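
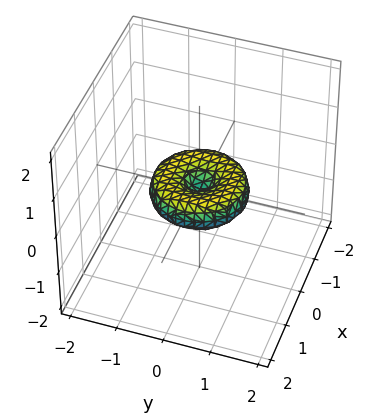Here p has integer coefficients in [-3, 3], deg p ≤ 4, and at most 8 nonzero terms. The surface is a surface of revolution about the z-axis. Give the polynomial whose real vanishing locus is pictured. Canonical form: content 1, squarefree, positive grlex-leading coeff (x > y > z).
x^4 + 2*x^2*y^2 + y^4 - x^2 - y^2 + 2*z^2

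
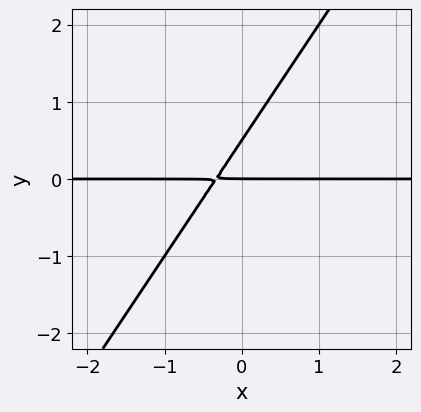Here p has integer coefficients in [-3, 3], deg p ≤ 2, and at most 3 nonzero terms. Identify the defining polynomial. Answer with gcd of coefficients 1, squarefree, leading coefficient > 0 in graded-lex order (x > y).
Degree: the shape is more complex than any degree-1 curve, so deg p = 2.
Against the integer gridlines: every point of the x-axis in the box is on the curve; one y-axis crossing is at y = 0.
Matching integer coefficients to the picture gives p.

3*x*y - 2*y^2 + y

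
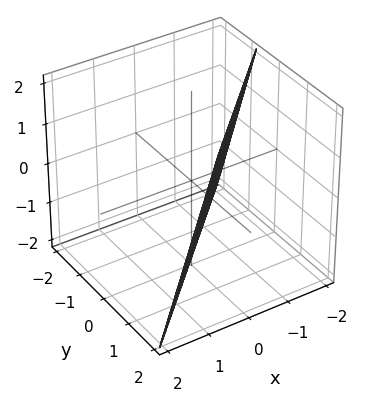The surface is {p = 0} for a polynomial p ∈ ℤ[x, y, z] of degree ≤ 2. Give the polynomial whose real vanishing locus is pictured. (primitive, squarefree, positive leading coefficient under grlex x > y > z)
1. Degree: the surface is flat (a plane), so deg p = 1.
2. Observable constraints: it crosses the z-axis at the gridline z = -2.
3. Fitting integer coefficients to these (and the overall shape) gives p.

3*x - 3*y + z + 2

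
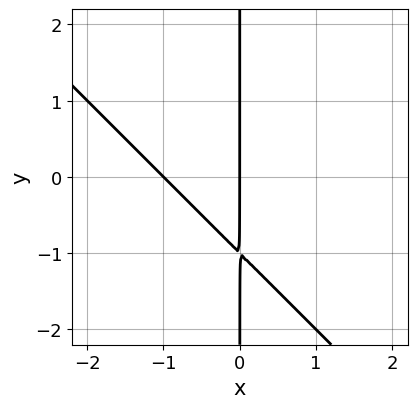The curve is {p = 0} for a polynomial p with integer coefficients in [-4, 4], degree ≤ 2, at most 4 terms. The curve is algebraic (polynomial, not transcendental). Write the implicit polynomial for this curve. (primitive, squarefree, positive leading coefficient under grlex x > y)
x^2 + x*y + x

deg p = 2.
From the axis intercepts and sections: among the integer gridlines, it crosses the x-axis at x ∈ {-1, 0}; every point of the y-axis in the box is on the curve.
Together with the visible shape, these determine p as stated.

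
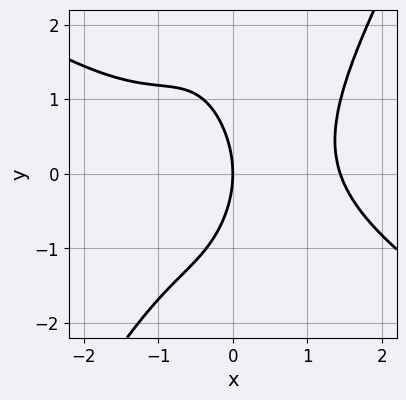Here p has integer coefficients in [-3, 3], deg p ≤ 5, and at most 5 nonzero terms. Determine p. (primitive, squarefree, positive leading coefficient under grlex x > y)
1. The degree is 4 — no degree-3 curve has this shape.
2. Against the integer gridlines: one y-axis crossing is at y = 0; one x-axis crossing is at x = 0.
3. Together with the visible shape, these determine p as stated.

x^4 + x^3*y - x^2*y^2 - y^2 - 3*x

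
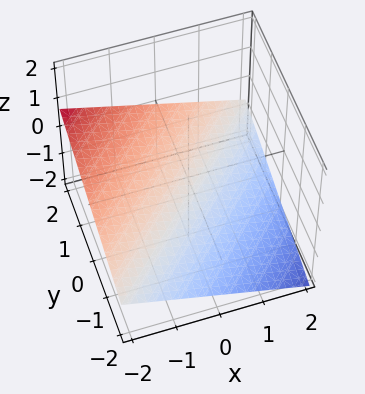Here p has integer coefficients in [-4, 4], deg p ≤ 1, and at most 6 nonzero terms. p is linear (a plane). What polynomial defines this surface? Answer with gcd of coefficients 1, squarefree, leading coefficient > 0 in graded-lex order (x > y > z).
x - y + 3*z + 2

(a) deg p = 1.
(b) Against the integer gridlines: one x-axis crossing is at x = -2; it meets the y-axis at y = 2 (among the integer gridlines).
(c) Matching integer coefficients to the picture gives p.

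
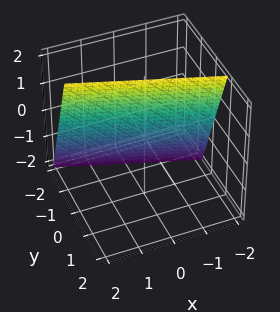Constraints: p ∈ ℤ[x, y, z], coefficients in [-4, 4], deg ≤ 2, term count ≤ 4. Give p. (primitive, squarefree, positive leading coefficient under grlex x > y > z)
First, the degree is 1 — the surface is flat (a plane).
Next, from the visible intercepts: it crosses the z-axis at the gridline z = 2; it meets the x-axis at x = -2 (among the integer gridlines).
Finally, solving for integer coefficients yields p as stated.

x + 3*y - z + 2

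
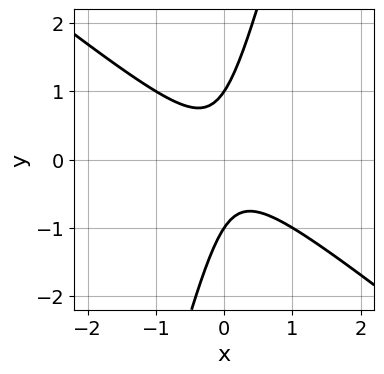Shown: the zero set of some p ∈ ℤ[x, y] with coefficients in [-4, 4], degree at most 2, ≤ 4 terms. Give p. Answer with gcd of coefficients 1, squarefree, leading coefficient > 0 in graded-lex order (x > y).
1. deg p = 2. A generic line meets the curve in up to 2 points.
2. Against the integer gridlines: no x-intercept at any integer in the box; the y-axis gridline crossings are at y ∈ {-1, 1}.
3. The integer polynomial consistent with all of this is the stated p.

3*x^2 + 3*x*y - y^2 + 1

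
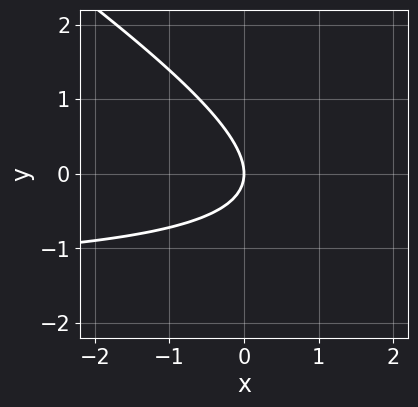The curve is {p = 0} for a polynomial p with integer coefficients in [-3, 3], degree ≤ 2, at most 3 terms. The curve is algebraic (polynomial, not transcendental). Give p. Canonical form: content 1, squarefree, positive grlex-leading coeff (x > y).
2*x*y + 3*y^2 + 3*x

1. deg p = 2. The shape is more complex than any degree-1 curve.
2. From the axis intercepts and sections: one y-axis crossing is at y = 0; it crosses the x-axis at the gridline x = 0.
3. Solving for integer coefficients yields p as stated.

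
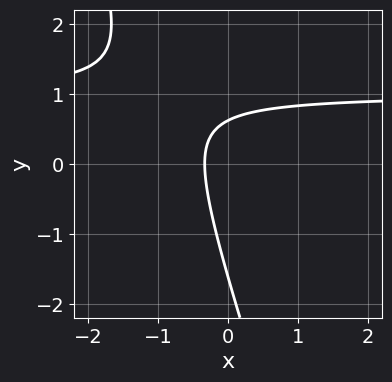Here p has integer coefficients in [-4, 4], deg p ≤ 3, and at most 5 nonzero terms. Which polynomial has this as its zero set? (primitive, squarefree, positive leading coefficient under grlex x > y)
3*x*y + y^2 - 3*x + y - 1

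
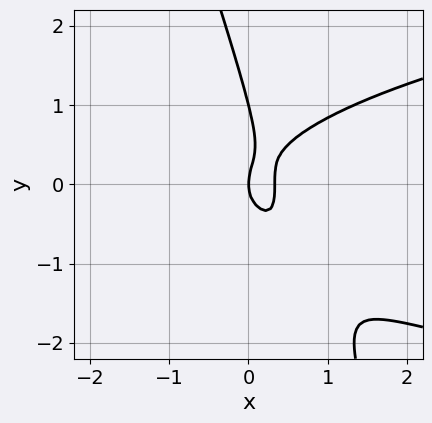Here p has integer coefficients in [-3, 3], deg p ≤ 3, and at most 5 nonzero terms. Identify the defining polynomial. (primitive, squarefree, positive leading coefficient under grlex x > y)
(a) Degree: the shape is more complex than any degree-2 curve, so deg p = 3.
(b) Reading off the gridlines: the y-axis gridline crossings are at y ∈ {0, 1}; one x-axis crossing is at x = 0.
(c) Solving for integer coefficients yields p as stated.

3*x*y^2 + y^3 - 3*x^2 - y^2 + x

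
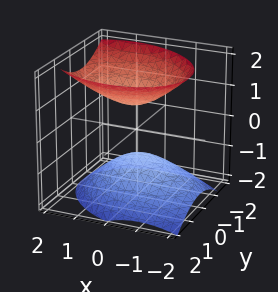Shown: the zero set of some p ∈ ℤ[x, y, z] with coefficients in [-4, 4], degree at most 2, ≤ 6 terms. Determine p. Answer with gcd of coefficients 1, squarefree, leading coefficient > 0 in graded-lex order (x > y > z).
2*x^2 + x*y - x*z + 3*y^2 - 3*z^2 + 2

1. There are 2 components.
2. deg p = 2.
3. Against the integer gridlines: it misses every integer gridline on the x-axis; it misses every integer gridline on the y-axis.
4. These observations pin down the coefficients.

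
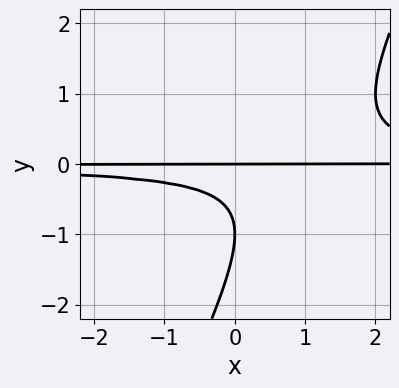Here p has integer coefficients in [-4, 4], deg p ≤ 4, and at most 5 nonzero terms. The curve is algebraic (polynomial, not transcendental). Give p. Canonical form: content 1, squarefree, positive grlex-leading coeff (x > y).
First, deg p = 3.
Next, reading off the gridlines: the y-axis gridline crossings are at y ∈ {-1, 0}; every point of the x-axis in the box is on the curve.
Finally, solving for integer coefficients yields p as stated.

2*x*y^2 - y^3 - 2*y^2 - y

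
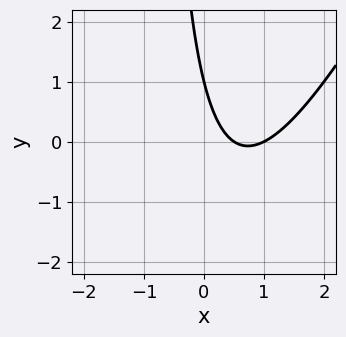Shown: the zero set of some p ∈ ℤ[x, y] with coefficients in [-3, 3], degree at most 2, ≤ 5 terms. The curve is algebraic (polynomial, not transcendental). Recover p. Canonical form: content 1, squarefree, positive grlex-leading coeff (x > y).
2*x^2 - x*y - 3*x - y + 1

(a) Degree: the shape is more complex than any degree-1 curve, so deg p = 2.
(b) Checking where it meets the axes: one y-axis crossing is at y = 1; one x-axis crossing is at x = 1.
(c) Putting this together gives p.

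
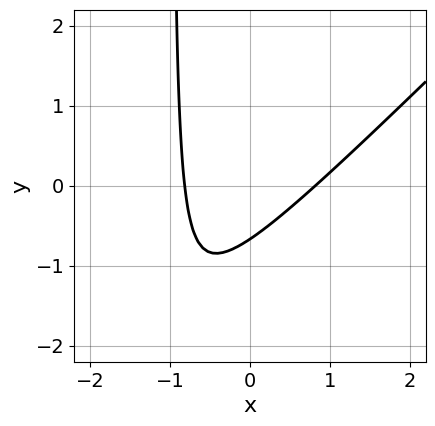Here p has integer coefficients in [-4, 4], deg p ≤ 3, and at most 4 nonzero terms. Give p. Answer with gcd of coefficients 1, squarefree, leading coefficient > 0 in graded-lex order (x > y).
3*x^2 - 3*x*y - 3*y - 2

(a) The degree is 2 — the shape is more complex than any degree-1 curve.
(b) Putting this together gives p.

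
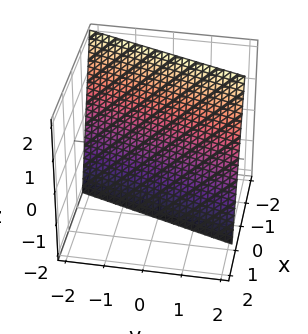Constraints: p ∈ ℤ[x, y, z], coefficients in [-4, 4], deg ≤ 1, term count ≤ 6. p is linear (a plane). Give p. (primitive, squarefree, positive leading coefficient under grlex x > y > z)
The degree is 1 — every cross-section is a straight line — this is a plane.
Against the integer gridlines: it crosses the y-axis at the gridline y = 2; it meets the z-axis at z = -2 (among the integer gridlines).
These observations pin down the coefficients.

3*x - y + z + 2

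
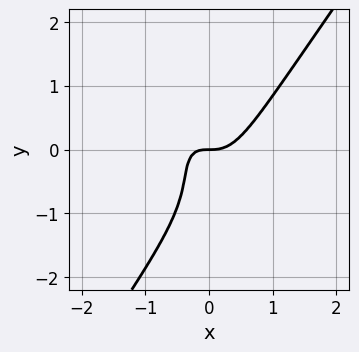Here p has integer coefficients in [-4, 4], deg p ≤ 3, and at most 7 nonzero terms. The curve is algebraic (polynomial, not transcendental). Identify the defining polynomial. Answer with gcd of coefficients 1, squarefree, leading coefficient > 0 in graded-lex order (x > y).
3*x^3 - y^3 - x*y - y^2 - y

Degree: a generic line meets the curve in up to 3 points, so deg p = 3.
Against the integer gridlines: it meets the y-axis at y = 0 (among the integer gridlines); it meets the x-axis at x = 0 (among the integer gridlines).
These observations pin down the coefficients.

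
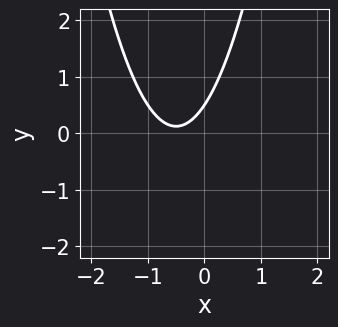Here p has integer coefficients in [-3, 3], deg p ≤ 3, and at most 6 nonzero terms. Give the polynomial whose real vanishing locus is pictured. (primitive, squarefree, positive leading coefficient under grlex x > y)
(a) Degree: the shape is more complex than any degree-1 curve, so deg p = 2.
(b) From the axis intercepts and sections: it misses every integer gridline on the x-axis.
(c) These observations pin down the coefficients.

3*x^2 + 3*x - 2*y + 1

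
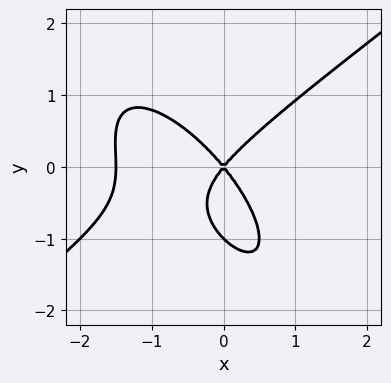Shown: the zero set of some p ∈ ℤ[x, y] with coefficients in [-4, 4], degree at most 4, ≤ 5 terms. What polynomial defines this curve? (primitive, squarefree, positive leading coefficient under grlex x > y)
2*x^3 - 2*x*y^2 - 2*y^3 + 3*x^2 - 2*y^2

First, deg p = 3.
Then, observable constraints: one x-axis crossing is at x = 0; the y-axis gridline crossings are at y ∈ {-1, 0}.
Finally, fitting integer coefficients to these (and the overall shape) gives p.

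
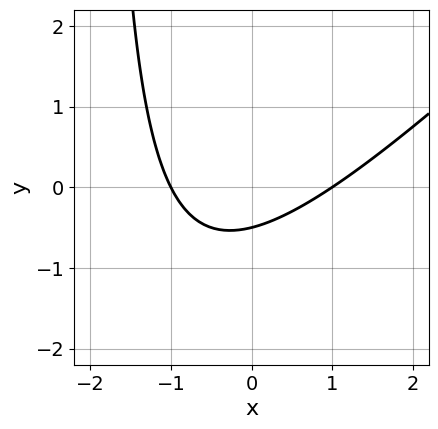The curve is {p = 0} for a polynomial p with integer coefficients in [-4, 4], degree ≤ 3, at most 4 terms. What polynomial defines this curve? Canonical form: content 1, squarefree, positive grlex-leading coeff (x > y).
1. deg p = 2. The shape is more complex than any degree-1 curve.
2. From the axis intercepts and sections: the x-axis gridline crossings are at x ∈ {-1, 1}.
3. Putting this together gives p.

x^2 - x*y - 2*y - 1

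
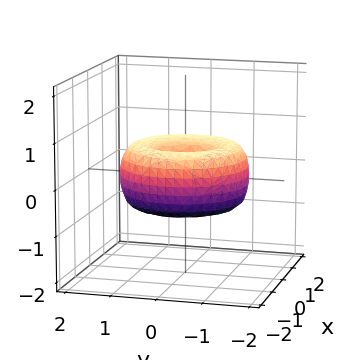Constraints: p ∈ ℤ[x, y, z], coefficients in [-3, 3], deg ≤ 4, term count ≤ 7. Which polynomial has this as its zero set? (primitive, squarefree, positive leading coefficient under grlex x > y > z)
x^4 + 2*x^2*y^2 + y^4 - 2*x^2 - 2*y^2 + 2*z^2

Degree: a generic line meets the surface in up to 4 points, so deg p = 4.
By symmetry, every cross-section ⟂ z is a circle, so x, y appear only via x² + y².
Reading off the gridlines: a circular section at z = 0 has radius between 1 and 2; it crosses the x-axis at the gridline x = 0.
Together with the visible shape, these determine p as stated.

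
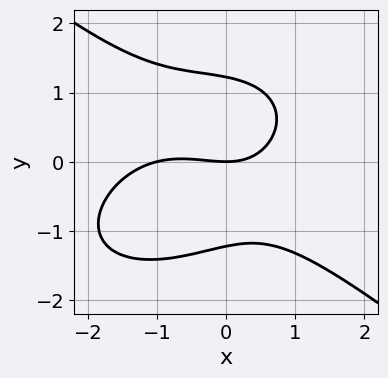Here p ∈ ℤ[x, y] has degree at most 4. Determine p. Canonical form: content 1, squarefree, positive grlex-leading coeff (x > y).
First, deg p = 3.
Next, from the axis intercepts and sections: it crosses the y-axis at the gridline y = 0; the x-axis gridline crossings are at x ∈ {-1, 0}.
Finally, assembling these constraints gives the stated polynomial.

x^3 + 2*y^3 + x^2 + x*y - 3*y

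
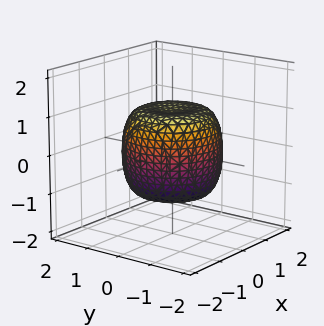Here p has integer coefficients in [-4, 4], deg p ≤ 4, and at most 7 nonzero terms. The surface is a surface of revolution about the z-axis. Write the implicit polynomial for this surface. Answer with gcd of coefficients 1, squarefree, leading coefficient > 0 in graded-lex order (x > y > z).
x^4 + 2*x^2*y^2 + y^4 - x^2 - y^2 + z^2 - 1

First, degree: no degree-3 surface has this shape, so deg p = 4.
Then, symmetry: the z-axis is an axis of rotation, so x and y enter only as x² + y².
Then, from the axis intercepts and sections: a circular section at z = -1 has radius exactly 1; the z-axis gridline crossings are at z ∈ {-1, 1}.
Finally, these observations pin down the coefficients.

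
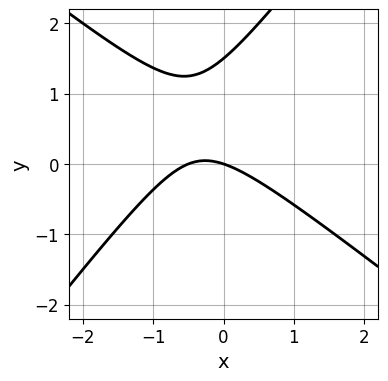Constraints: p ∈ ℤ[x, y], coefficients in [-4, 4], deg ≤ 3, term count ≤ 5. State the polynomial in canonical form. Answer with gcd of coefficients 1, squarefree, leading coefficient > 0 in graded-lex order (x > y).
2*x^2 + x*y - 2*y^2 + x + 3*y

First, degree: no degree-1 curve has this shape, so deg p = 2.
Next, from the visible intercepts: it crosses the x-axis at the gridline x = 0; one y-axis crossing is at y = 0.
Finally, matching integer coefficients to the picture gives p.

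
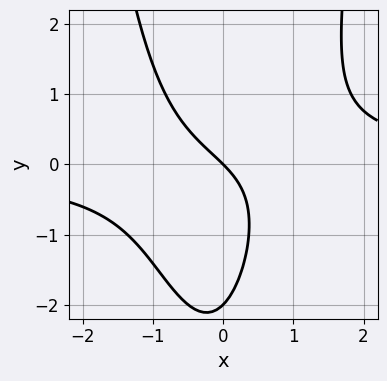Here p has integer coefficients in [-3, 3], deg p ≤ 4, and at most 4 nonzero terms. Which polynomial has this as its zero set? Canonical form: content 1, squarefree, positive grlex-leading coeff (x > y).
(a) deg p = 3.
(b) From the axis intercepts and sections: among the integer gridlines, it crosses the y-axis at y ∈ {-2, 0}; it crosses the x-axis at the gridline x = 0.
(c) The integer polynomial consistent with all of this is the stated p.

2*x^2*y - y^2 - 2*x - 2*y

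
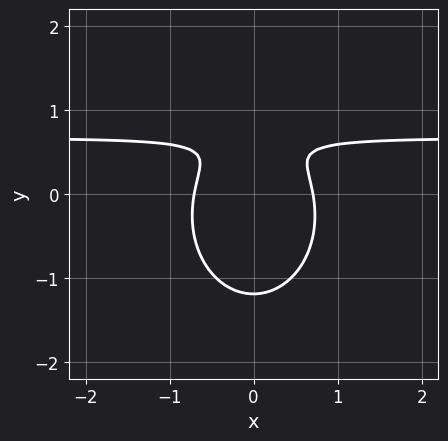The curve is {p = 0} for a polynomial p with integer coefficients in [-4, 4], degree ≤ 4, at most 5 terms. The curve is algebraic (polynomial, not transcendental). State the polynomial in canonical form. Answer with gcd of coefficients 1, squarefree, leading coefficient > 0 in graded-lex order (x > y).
(a) The degree is 3 — a generic line meets the curve in up to 3 points.
(b) Symmetries: the x ↦ −x reflection is a symmetry, so x appears only in even powers.
(c) Assembling these constraints gives the stated polynomial.

3*x^2*y + 2*y^3 - 2*x^2 - 2*y + 1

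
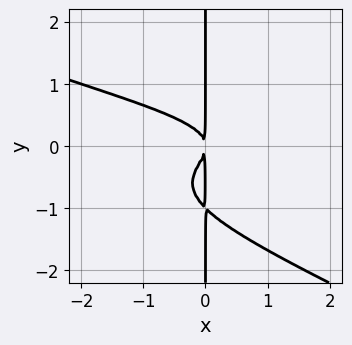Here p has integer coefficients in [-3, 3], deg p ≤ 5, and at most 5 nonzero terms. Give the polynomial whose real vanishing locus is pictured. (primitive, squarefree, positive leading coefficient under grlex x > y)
x^2*y^2 + 2*x*y^3 + 2*x*y^2 + x^2

1. deg p = 4.
2. From the visible intercepts: every point of the y-axis in the box is on the curve.
3. Assembling these constraints gives the stated polynomial.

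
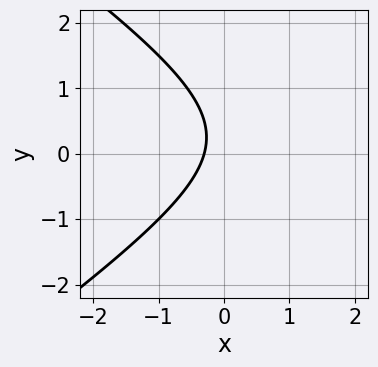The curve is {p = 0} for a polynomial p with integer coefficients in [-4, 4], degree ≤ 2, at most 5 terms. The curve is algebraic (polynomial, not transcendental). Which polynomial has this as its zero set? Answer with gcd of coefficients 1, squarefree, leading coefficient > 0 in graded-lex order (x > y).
1. Degree: no degree-1 curve has this shape, so deg p = 2.
2. Against the integer gridlines: the curve avoids every integer y-axis point in the box.
3. Together with the visible shape, these determine p as stated.

x^2 - 2*y^2 - 3*x + y - 1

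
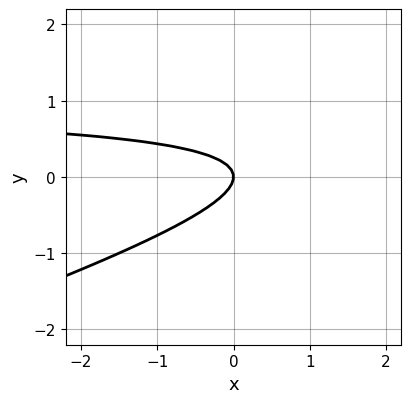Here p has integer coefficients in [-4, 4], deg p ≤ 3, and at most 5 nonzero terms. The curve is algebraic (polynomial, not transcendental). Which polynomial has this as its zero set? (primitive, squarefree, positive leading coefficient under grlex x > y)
x*y - 3*y^2 - x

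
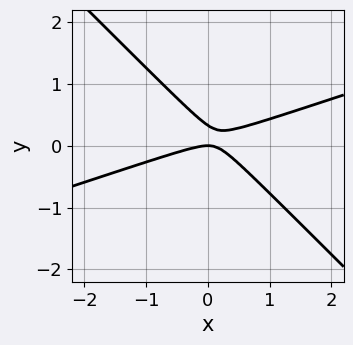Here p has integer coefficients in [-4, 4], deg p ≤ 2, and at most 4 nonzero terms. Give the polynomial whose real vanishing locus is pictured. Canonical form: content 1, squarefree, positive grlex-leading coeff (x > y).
x^2 - 2*x*y - 3*y^2 + y

(a) The degree is 2 — no degree-1 curve has this shape.
(b) From the visible intercepts: one x-axis crossing is at x = 0; it crosses the y-axis at the gridline y = 0.
(c) Putting this together gives p.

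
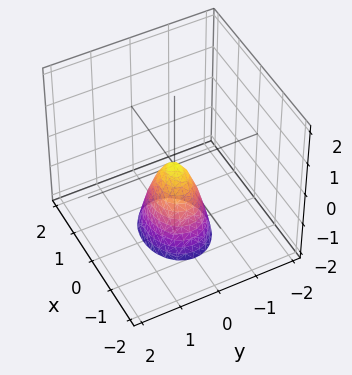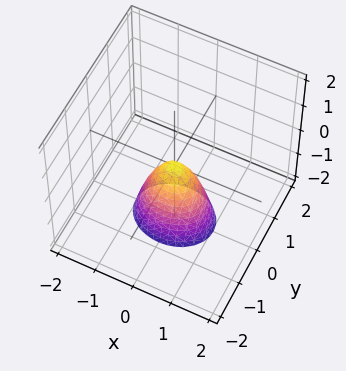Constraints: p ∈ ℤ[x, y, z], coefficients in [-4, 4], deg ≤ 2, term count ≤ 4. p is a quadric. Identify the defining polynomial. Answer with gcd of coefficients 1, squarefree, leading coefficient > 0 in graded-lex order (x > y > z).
(a) Degree: a single bowl opening along one axis; a quadric, so deg p = 2.
(b) Symmetries: it's symmetric under y → −y, forcing even powers of y; it's symmetric under x → −x, forcing even powers of x.
(c) Against the integer gridlines: it meets the x-axis at x = 0 (among the integer gridlines); one z-axis crossing is at z = 0; it crosses the y-axis at the gridline y = 0.
(d) Together with the visible shape, these determine p as stated.

2*x^2 + 3*y^2 + z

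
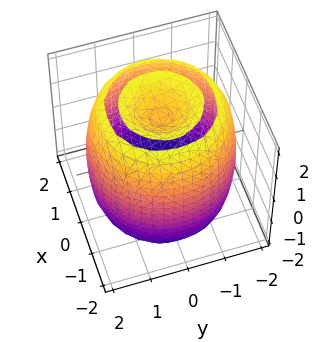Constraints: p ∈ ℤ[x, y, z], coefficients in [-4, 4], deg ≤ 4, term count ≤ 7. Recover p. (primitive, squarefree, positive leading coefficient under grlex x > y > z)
1. There are 2 components. Treating them together as one polynomial.
2. deg p = 4. No degree-3 surface has this shape.
3. Symmetries: every cross-section ⟂ z is a circle, so x, y appear only via x² + y².
4. Observable constraints: a circular section at z = 2 has radius exactly 1.
5. Together with the visible shape, these determine p as stated.

x^4 + 2*x^2*y^2 + y^4 - 3*x^2 - 3*y^2 + z^2 - 2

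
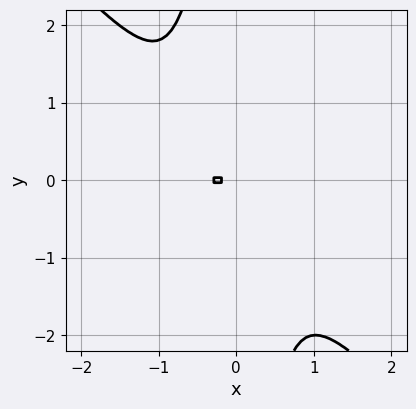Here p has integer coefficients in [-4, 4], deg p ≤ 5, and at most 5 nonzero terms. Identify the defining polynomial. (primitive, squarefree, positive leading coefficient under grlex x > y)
Degree: a generic line meets the curve in up to 4 points, so deg p = 4.
From the axis intercepts and sections: one y-axis crossing is at y = 0; it crosses the x-axis at the gridline x = 0.
Solving for integer coefficients yields p as stated.

3*x^4 + 2*x*y^3 + x^3 + 3*y^2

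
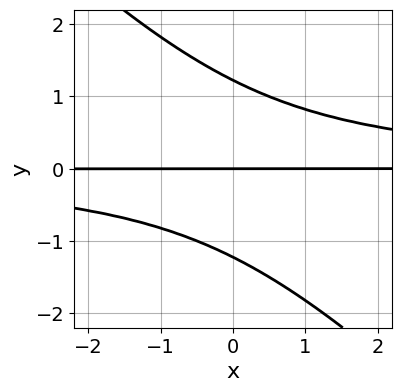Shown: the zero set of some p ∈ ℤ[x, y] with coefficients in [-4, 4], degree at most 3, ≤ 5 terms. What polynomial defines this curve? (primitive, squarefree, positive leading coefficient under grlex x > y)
2*x*y^2 + 2*y^3 - 3*y

Degree: the shape is more complex than any degree-2 curve, so deg p = 3.
Against the integer gridlines: the visible x-axis segment lies entirely on the curve; it crosses the y-axis at the gridline y = 0.
These observations pin down the coefficients.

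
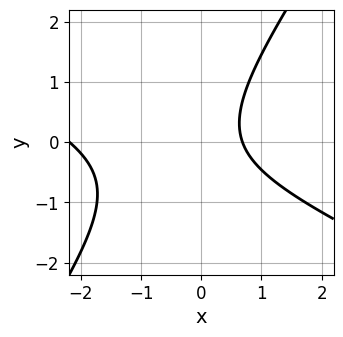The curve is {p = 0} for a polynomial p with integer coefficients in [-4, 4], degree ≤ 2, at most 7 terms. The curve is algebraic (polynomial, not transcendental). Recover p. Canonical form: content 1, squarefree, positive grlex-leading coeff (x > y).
2*x^2 + 3*x*y - 3*y^2 + 3*x - 3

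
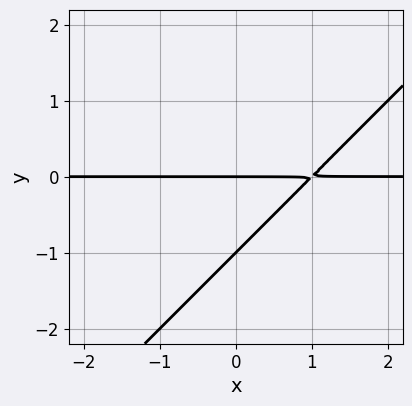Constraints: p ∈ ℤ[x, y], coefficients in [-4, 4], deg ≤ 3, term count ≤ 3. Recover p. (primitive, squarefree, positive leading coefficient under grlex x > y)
1. Degree: no degree-1 curve has this shape, so deg p = 2.
2. Against the integer gridlines: the visible x-axis segment lies entirely on the curve; the y-axis gridline crossings are at y ∈ {-1, 0}.
3. Fitting integer coefficients to these (and the overall shape) gives p.

x*y - y^2 - y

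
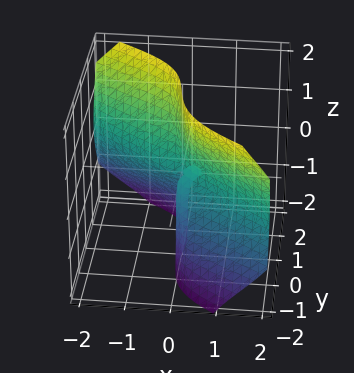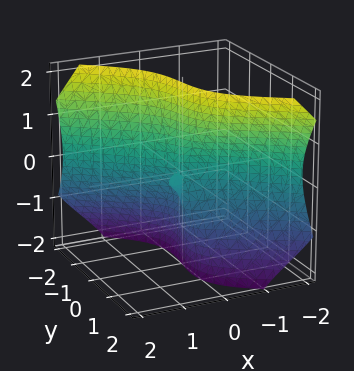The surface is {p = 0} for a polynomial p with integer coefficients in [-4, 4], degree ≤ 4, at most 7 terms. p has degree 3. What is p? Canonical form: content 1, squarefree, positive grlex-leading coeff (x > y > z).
x^3 + 3*x*z^2 + 2*y^3 - x*y + y*z

Degree: the shape is more complex than any degree-2 surface, so deg p = 3.
From the visible intercepts: it crosses the x-axis at the gridline x = 0; it meets the y-axis at y = 0 (among the integer gridlines).
Putting this together gives p. Check: (0, 0, 1) on the z-axis lies on the surface, and p(0, 0, 1) = 0. ✓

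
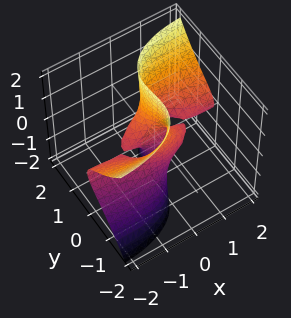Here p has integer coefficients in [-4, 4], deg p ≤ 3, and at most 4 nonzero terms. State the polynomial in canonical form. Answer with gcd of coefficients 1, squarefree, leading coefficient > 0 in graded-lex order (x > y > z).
x^2*y - 2*x*z^2 + 2*y^3 - y

(a) Degree: the shape is more complex than any degree-2 surface, so deg p = 3.
(b) Reading off the gridlines: it meets the y-axis at y = 0 (among the integer gridlines); every point of the z-axis in the box is on the surface; the visible x-axis segment lies entirely on the surface.
(c) These observations pin down the coefficients.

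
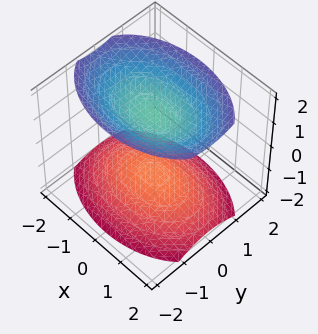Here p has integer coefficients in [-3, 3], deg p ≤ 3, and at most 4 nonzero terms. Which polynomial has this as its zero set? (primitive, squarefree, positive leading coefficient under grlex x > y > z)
x^2 + 2*y^2 - 2*z^2 + 3

First, there are 2 components. They look like related sheets of one shape, so recover p as a whole.
Then, the degree is 2 — two sheets facing apart; a quadric.
Then, symmetries: mirror symmetry z ↦ −z ⇒ only even powers of z; mirror symmetry y ↦ −y ⇒ only even powers of y; it's symmetric under x → −x, forcing even powers of x.
Next, reading off the gridlines: it misses every integer gridline on the x-axis; no y-intercept at any integer in the box.
Finally, fitting integer coefficients to these (and the overall shape) gives p.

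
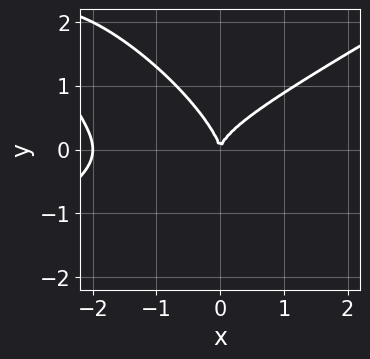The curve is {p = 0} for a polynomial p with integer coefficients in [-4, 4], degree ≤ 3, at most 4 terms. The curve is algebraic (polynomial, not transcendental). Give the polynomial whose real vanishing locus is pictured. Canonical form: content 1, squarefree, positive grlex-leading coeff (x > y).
First, the degree is 3 — the shape is more complex than any degree-2 curve.
Then, checking where it meets the axes: the x-axis gridline crossings are at x ∈ {-2, 0}; one y-axis crossing is at y = 0.
Finally, fitting integer coefficients to these (and the overall shape) gives p.

x^3 - 2*x*y^2 - 2*y^3 + 2*x^2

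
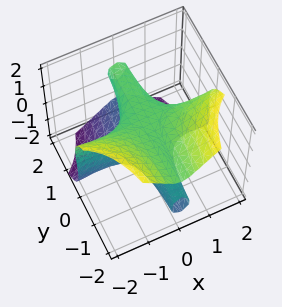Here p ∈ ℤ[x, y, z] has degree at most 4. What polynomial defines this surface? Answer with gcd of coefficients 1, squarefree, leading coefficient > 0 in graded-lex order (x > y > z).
2*x^2*y + z^3 - z

(a) deg p = 3. The shape is more complex than any degree-2 surface.
(b) Observable constraints: every point of the x-axis in the box is on the surface; among the integer gridlines, it crosses the z-axis at z ∈ {-1, 0, 1}; the visible y-axis segment lies entirely on the surface.
(c) Solving for integer coefficients yields p as stated.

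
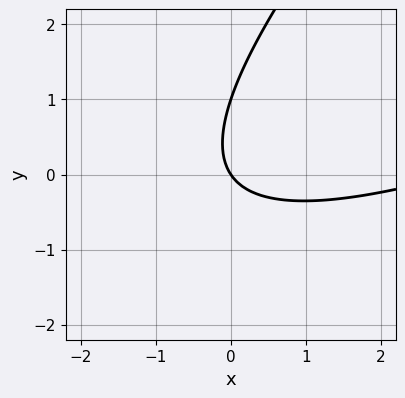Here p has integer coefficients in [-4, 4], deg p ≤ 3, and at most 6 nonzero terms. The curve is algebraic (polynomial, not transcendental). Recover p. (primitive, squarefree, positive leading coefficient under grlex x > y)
(a) deg p = 2. The shape is more complex than any degree-1 curve.
(b) From the axis intercepts and sections: one x-axis crossing is at x = 0; the y-axis gridline crossings are at y ∈ {0, 1}.
(c) Together with the visible shape, these determine p as stated.

x^2 - 3*x*y + 2*y^2 - 3*x - 2*y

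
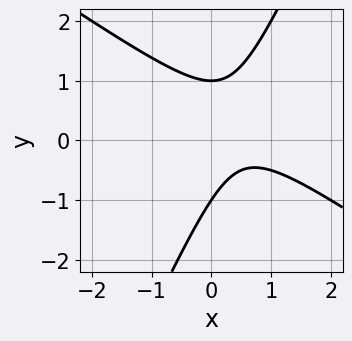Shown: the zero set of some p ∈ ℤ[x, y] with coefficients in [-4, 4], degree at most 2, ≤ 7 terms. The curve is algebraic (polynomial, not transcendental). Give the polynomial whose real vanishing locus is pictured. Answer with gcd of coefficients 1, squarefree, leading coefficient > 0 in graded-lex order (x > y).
3*x^2 + 3*x*y - 2*y^2 - 3*x + 2

(a) The degree is 2 — the shape is more complex than any degree-1 curve.
(b) From the visible intercepts: the y-axis gridline crossings are at y ∈ {-1, 1}; it misses every integer gridline on the x-axis.
(c) Assembling these constraints gives the stated polynomial.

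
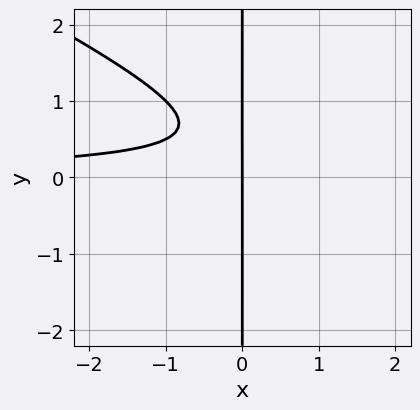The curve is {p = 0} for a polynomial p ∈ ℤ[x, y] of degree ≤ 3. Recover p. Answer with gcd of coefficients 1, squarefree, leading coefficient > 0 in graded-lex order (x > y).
x^2*y + 2*x*y^2 - 2*x*y + x

First, degree: no degree-2 curve has this shape, so deg p = 3.
Next, against the integer gridlines: one x-axis crossing is at x = 0; every point of the y-axis in the box is on the curve.
Finally, putting this together gives p.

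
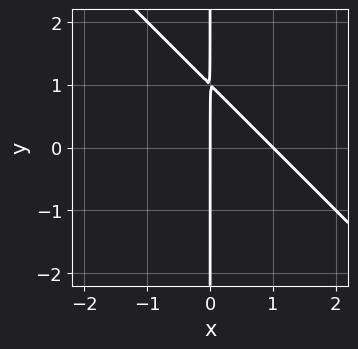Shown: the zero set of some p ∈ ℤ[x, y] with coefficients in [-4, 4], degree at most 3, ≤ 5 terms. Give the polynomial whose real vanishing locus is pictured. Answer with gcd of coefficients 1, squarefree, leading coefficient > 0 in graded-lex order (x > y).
(a) Degree: no degree-1 curve has this shape, so deg p = 2.
(b) Reading off the gridlines: the x-axis gridline crossings are at x ∈ {0, 1}; the visible y-axis segment lies entirely on the curve.
(c) The integer polynomial consistent with all of this is the stated p.

x^2 + x*y - x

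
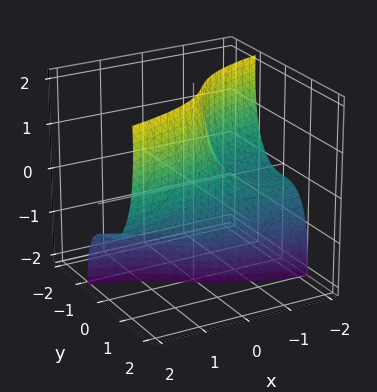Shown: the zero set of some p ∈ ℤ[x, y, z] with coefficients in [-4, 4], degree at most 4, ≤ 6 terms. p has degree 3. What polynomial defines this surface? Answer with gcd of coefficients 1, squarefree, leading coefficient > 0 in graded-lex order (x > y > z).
Degree: the shape is more complex than any degree-2 surface, so deg p = 3.
From the axis intercepts and sections: one x-axis crossing is at x = -1; no z-intercept at any integer in the box.
Solving for integer coefficients yields p as stated.

3*y^3 + y*z^2 - 2*x*z - x - 1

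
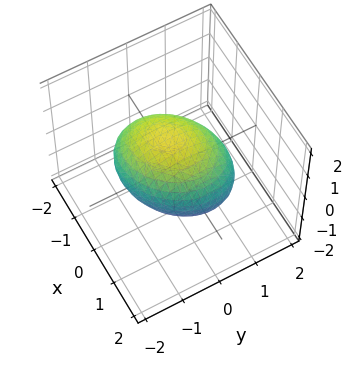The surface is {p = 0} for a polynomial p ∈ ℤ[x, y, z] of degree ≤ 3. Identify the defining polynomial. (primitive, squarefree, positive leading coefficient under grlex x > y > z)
2*x^2 - x*y + x*z + 2*y^2 + 3*z^2 - 3

1. Degree: no degree-1 surface has this shape, so deg p = 2.
2. From the axis intercepts and sections: among the integer gridlines, it crosses the z-axis at z ∈ {-1, 1}.
3. The integer polynomial consistent with all of this is the stated p.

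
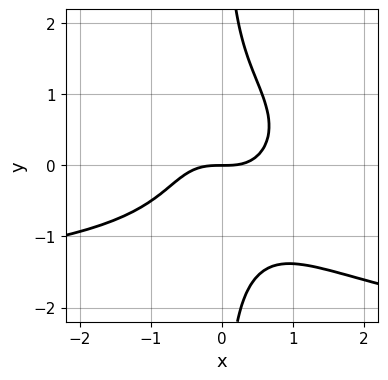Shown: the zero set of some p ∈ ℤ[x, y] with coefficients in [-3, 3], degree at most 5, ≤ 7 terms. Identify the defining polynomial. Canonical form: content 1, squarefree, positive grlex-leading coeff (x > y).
x^3*y + x^2*y^2 + 2*x*y^3 + 2*x^3 - 2*y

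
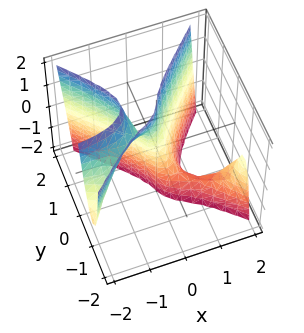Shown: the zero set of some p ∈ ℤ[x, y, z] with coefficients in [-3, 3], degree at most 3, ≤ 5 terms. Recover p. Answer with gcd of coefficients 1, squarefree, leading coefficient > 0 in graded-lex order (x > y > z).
First, deg p = 3. The shape is more complex than any degree-2 surface.
Then, reading off the gridlines: one x-axis crossing is at x = 0; it crosses the y-axis at the gridline y = 0; the visible z-axis segment lies entirely on the surface.
Finally, the integer polynomial consistent with all of this is the stated p.

3*x^2*y - 3*y^3 + 2*x^2 + x*z - y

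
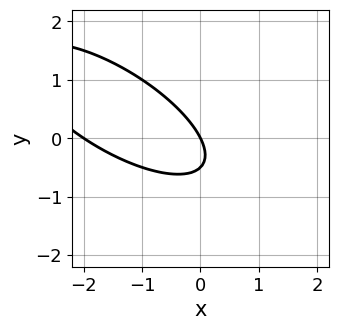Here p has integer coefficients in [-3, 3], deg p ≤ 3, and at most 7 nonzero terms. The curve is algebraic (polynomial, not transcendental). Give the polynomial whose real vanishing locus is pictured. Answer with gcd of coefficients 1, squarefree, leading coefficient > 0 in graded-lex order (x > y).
x^2 + 2*x*y + 2*y^2 + 2*x + y

(a) deg p = 2.
(b) From the axis intercepts and sections: one y-axis crossing is at y = 0; the x-axis gridline crossings are at x ∈ {-2, 0}.
(c) Matching integer coefficients to the picture gives p.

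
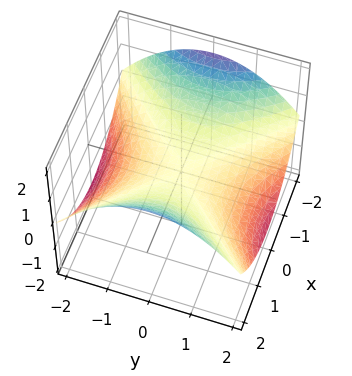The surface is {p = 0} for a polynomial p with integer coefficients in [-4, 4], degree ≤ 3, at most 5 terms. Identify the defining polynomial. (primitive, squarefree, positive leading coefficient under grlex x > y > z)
The degree is 2 — a saddle surface; a quadric.
Symmetries: the y ↦ −y reflection is a symmetry, so y appears only in even powers; mirror symmetry x ↦ −x ⇒ only even powers of x.
From the visible intercepts: it crosses the y-axis at the gridline y = 0; it meets the z-axis at z = 0 (among the integer gridlines).
The integer polynomial consistent with all of this is the stated p.

x^2 - y^2 - 3*z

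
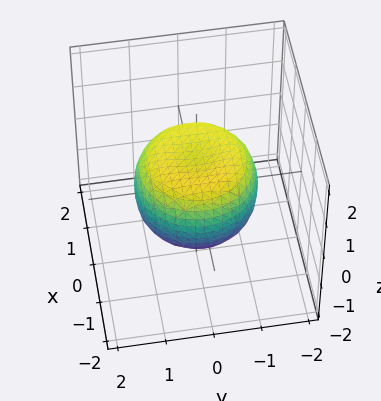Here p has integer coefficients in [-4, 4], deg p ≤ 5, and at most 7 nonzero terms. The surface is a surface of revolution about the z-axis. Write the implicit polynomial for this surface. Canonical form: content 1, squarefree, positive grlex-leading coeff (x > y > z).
2*x^4 + 4*x^2*y^2 + 2*y^4 - 2*x^2 - 2*y^2 + 3*z^2 - 2

1. deg p = 4.
2. Symmetries: rotational symmetry about the z-axis ⇒ p depends on x, y only through x² + y².
3. From the axis intercepts and sections: a circular section at z = 0 has radius between 1 and 2.
4. Assembling these constraints gives the stated polynomial.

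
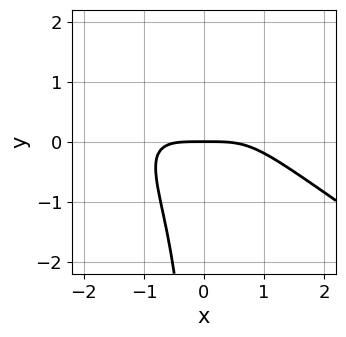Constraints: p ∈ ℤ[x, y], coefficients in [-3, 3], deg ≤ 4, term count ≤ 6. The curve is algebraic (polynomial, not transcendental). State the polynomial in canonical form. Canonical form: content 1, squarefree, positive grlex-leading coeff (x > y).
x^4 + 2*x^3*y + x^2*y^2 - 2*x*y^2 + 3*y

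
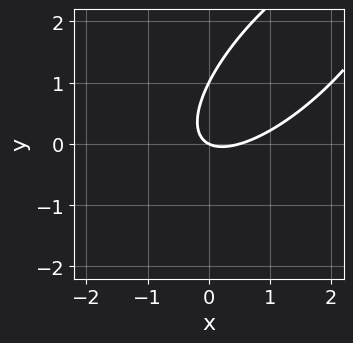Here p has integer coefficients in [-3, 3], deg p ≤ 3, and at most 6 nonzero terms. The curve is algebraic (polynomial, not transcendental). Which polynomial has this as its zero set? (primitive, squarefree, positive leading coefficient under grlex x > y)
First, the degree is 2 — no degree-1 curve has this shape.
Next, observable constraints: one x-axis crossing is at x = 0; among the integer gridlines, it crosses the y-axis at y ∈ {0, 1}.
Finally, fitting integer coefficients to these (and the overall shape) gives p.

2*x^2 - 3*x*y + 2*y^2 - x - 2*y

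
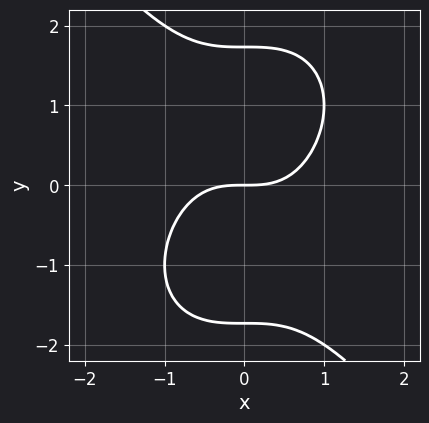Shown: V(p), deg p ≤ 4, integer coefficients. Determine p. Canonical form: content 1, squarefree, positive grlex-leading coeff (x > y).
Degree: a generic line meets the curve in up to 3 points, so deg p = 3.
From the visible intercepts: it crosses the y-axis at the gridline y = 0; one x-axis crossing is at x = 0.
The integer polynomial consistent with all of this is the stated p.

2*x^3 + y^3 - 3*y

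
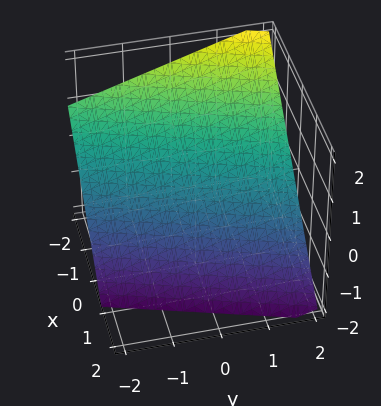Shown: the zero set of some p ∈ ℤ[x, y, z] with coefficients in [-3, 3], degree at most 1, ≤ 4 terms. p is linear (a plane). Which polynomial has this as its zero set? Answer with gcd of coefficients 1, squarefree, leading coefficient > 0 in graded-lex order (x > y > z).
3*x - y + 3*z + 2

First, deg p = 1.
Next, from the axis intercepts and sections: it meets the y-axis at y = 2 (among the integer gridlines).
Finally, assembling these constraints gives the stated polynomial.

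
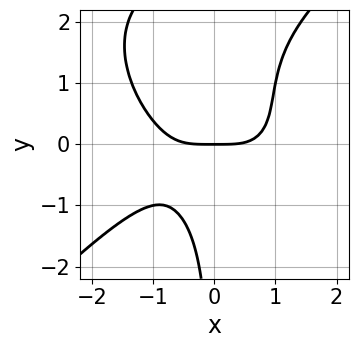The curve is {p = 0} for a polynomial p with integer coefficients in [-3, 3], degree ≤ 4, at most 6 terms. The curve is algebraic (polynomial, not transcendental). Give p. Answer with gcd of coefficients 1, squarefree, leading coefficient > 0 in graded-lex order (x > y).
x^4 - x*y^3 + 2*x*y^2 - 2*y

First, deg p = 4. No degree-3 curve has this shape.
Then, from the visible intercepts: one y-axis crossing is at y = 0; it meets the x-axis at x = 0 (among the integer gridlines).
Finally, putting this together gives p.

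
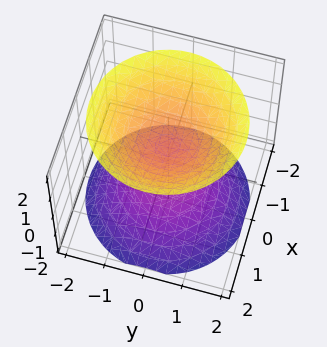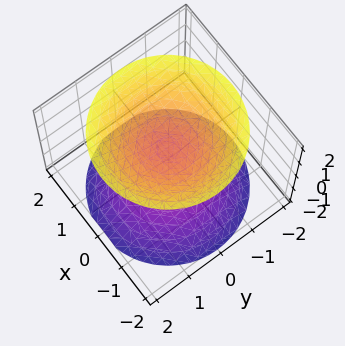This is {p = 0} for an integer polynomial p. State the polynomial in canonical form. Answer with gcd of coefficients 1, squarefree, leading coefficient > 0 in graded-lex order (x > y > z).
2*x^2 + 2*y^2 - 2*z^2 + 1

(a) I count 2 distinct pieces. They look like related sheets of one shape, so recover p as a whole.
(b) The degree is 2 — two separate bowl-shaped sheets opening away from each other; a quadric.
(c) Symmetries: it's symmetric under z → −z, forcing even powers of z; rotational symmetry about the z-axis ⇒ p depends on x, y only through x² + y².
(d) Checking where it meets the axes: a circular section at z = -1 has radius between 0 and 1; no y-intercept at any integer in the box; no x-intercept at any integer in the box.
(e) Together with the visible shape, these determine p as stated.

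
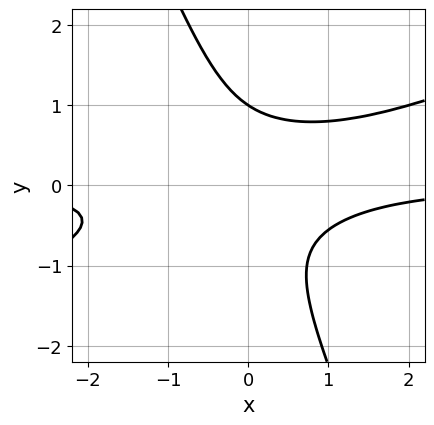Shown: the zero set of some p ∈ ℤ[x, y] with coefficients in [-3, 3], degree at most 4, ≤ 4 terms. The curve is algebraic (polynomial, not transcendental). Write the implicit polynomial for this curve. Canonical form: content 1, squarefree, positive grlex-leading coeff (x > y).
x^2*y - 2*x*y^2 - y^3 + 1

1. deg p = 3.
2. Observable constraints: it meets the y-axis at y = 1 (among the integer gridlines); the curve avoids every integer x-axis point in the box.
3. Solving for integer coefficients yields p as stated.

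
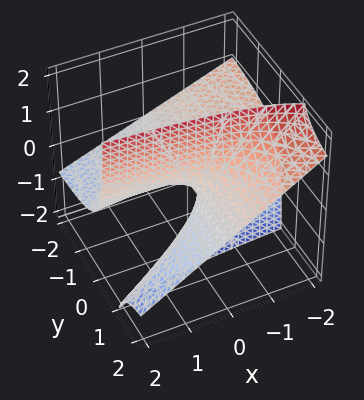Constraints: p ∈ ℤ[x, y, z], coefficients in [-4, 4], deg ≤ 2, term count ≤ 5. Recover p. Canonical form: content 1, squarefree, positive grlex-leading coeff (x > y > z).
x*y + 2*y*z - z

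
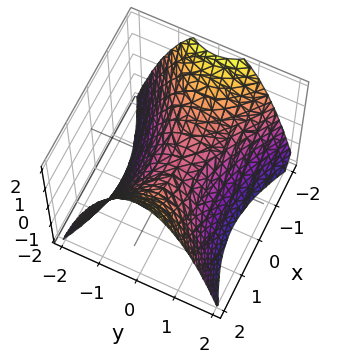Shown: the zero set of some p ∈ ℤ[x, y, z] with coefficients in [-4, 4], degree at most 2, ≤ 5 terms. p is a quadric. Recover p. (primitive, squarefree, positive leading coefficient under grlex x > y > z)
x^2 - 2*y^2 - 2*z

First, deg p = 2.
Next, symmetries: mirror symmetry x ↦ −x ⇒ only even powers of x; the y ↦ −y reflection is a symmetry, so y appears only in even powers.
Then, observable constraints: it meets the x-axis at x = 0 (among the integer gridlines); it crosses the z-axis at the gridline z = 0.
Finally, the integer polynomial consistent with all of this is the stated p.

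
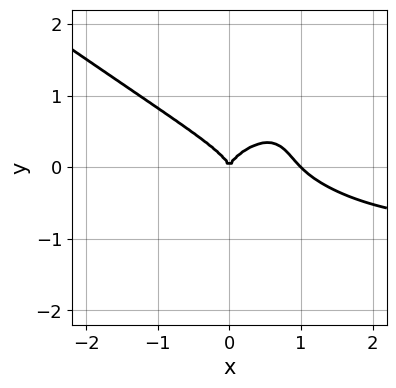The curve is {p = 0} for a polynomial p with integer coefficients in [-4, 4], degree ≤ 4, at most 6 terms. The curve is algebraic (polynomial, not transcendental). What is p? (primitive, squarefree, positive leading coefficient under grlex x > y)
(a) The degree is 4 — the shape is more complex than any degree-3 curve.
(b) Against the integer gridlines: among the integer gridlines, it crosses the x-axis at x ∈ {0, 1}; it meets the y-axis at y = 0 (among the integer gridlines).
(c) Together with the visible shape, these determine p as stated.

x^3*y - 2*x*y^3 + x^3 + 3*y^3 - x^2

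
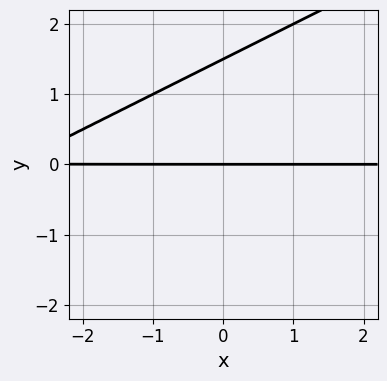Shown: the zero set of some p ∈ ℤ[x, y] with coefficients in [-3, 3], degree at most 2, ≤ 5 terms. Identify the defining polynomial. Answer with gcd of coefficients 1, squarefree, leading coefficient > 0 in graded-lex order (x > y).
x*y - 2*y^2 + 3*y

(a) Degree: a generic line meets the curve in up to 2 points, so deg p = 2.
(b) Reading off the gridlines: the visible x-axis segment lies entirely on the curve; it meets the y-axis at y = 0 (among the integer gridlines).
(c) The integer polynomial consistent with all of this is the stated p.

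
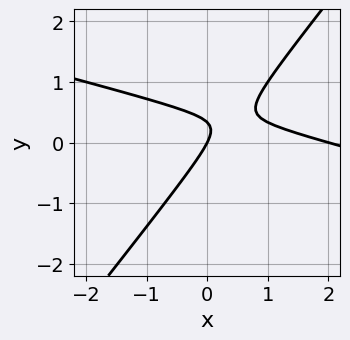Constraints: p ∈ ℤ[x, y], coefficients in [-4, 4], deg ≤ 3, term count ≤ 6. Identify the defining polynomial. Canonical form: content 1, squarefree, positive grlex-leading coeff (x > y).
1. Degree: a generic line meets the curve in up to 2 points, so deg p = 2.
2. Checking where it meets the axes: among the integer gridlines, it crosses the x-axis at x ∈ {0, 2}; it meets the y-axis at y = 0 (among the integer gridlines).
3. Putting this together gives p.

x^2 + 3*x*y - 3*y^2 - 2*x + y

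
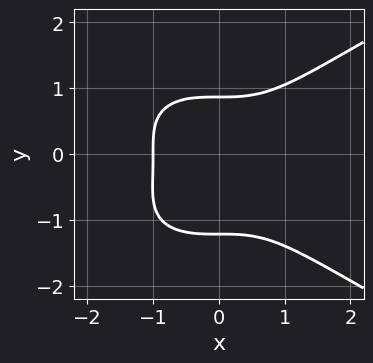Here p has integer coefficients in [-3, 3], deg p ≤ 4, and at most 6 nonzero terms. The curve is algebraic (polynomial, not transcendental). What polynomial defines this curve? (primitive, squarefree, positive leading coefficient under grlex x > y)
3*y^4 - 3*x^3 + 2*y^3 - 3

deg p = 4.
Checking where it meets the axes: it crosses the x-axis at the gridline x = -1.
Together with the visible shape, these determine p as stated.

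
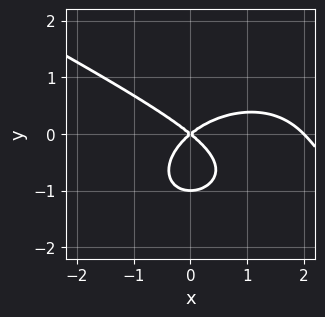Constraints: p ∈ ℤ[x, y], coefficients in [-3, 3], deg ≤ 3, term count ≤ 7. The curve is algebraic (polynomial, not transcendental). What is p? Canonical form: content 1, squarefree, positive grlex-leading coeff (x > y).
x^3 + x^2*y + 3*y^3 - 2*x^2 + 3*y^2

(a) The degree is 3 — the shape is more complex than any degree-2 curve.
(b) Against the integer gridlines: the x-axis gridline crossings are at x ∈ {0, 2}; the y-axis gridline crossings are at y ∈ {-1, 0}.
(c) Fitting integer coefficients to these (and the overall shape) gives p.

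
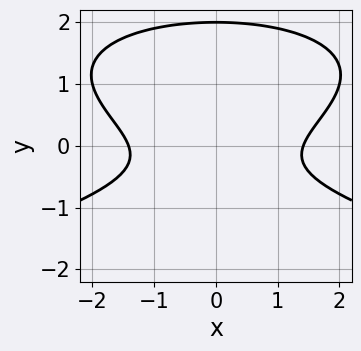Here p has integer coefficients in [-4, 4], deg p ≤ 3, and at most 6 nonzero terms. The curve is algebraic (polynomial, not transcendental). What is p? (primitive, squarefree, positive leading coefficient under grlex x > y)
2*y^3 + x^2 - 3*y^2 - y - 2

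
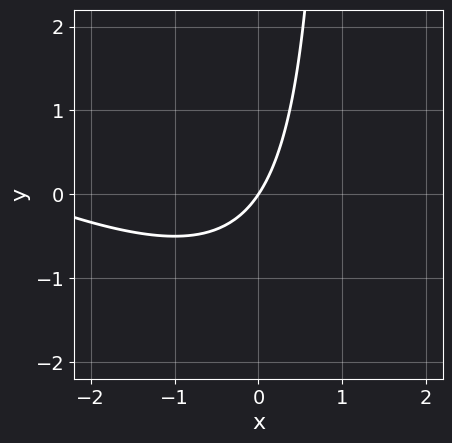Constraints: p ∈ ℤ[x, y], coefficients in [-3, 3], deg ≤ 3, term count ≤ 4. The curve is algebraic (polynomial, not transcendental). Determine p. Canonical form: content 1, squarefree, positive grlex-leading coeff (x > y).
x^2 + 2*x*y + 3*x - 2*y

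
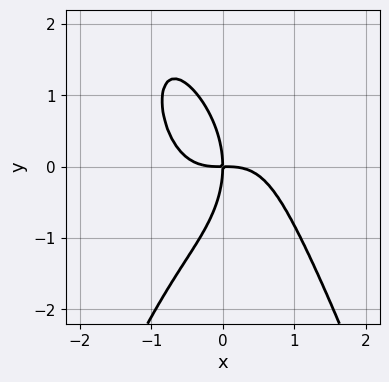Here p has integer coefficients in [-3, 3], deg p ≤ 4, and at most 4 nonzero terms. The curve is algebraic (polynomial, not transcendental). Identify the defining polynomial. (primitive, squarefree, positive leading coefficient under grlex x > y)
3*x^4 + y^3 + 3*x*y

(a) Degree: no degree-3 curve has this shape, so deg p = 4.
(b) Observable constraints: it crosses the x-axis at the gridline x = 0; it meets the y-axis at y = 0 (among the integer gridlines).
(c) Putting this together gives p.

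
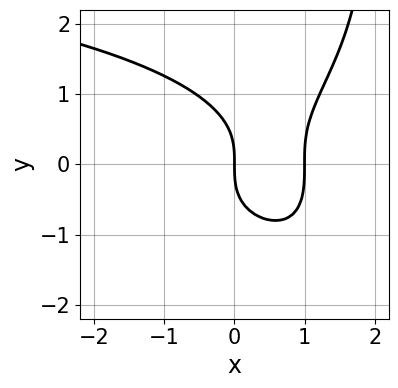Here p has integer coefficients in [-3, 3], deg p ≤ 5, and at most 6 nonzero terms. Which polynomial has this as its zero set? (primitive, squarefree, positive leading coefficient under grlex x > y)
First, degree: the shape is more complex than any degree-3 curve, so deg p = 4.
Then, against the integer gridlines: among the integer gridlines, it crosses the x-axis at x ∈ {0, 1}; one y-axis crossing is at y = 0.
Finally, the integer polynomial consistent with all of this is the stated p.

x*y^3 - 2*y^3 + 3*x^2 - 3*x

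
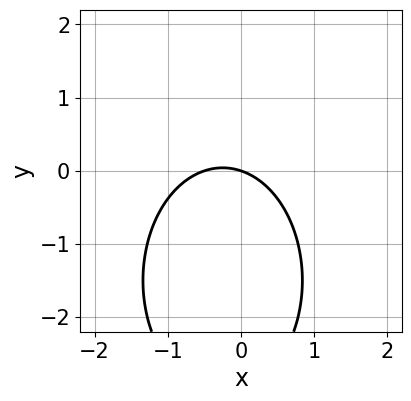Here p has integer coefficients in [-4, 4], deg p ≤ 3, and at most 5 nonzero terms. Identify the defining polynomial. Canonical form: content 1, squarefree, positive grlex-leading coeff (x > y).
First, deg p = 2.
Next, observable constraints: one x-axis crossing is at x = 0; it crosses the y-axis at the gridline y = 0.
Finally, together with the visible shape, these determine p as stated.

2*x^2 + y^2 + x + 3*y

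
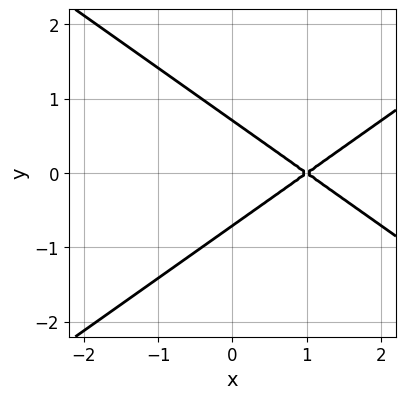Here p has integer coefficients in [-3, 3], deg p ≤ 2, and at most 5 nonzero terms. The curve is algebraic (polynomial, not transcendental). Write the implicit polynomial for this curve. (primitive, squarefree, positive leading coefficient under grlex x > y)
x^2 - 2*y^2 - 2*x + 1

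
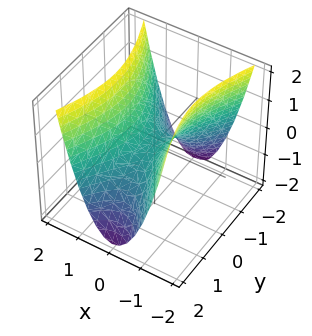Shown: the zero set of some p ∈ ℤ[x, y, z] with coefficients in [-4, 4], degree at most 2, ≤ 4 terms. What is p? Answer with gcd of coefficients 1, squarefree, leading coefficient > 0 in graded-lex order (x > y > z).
3*x^2 - y^2 - 2*z

Degree: a saddle surface; a quadric, so deg p = 2.
Symmetries: mirror symmetry x ↦ −x ⇒ only even powers of x; mirror symmetry y ↦ −y ⇒ only even powers of y.
Reading off the gridlines: it crosses the x-axis at the gridline x = 0; it crosses the y-axis at the gridline y = 0; it crosses the z-axis at the gridline z = 0.
These observations pin down the coefficients.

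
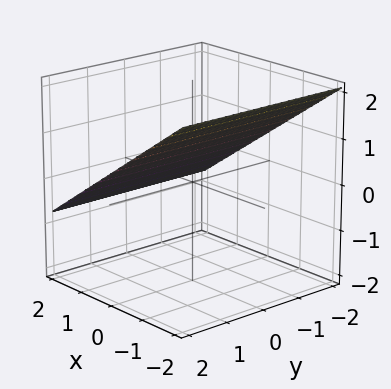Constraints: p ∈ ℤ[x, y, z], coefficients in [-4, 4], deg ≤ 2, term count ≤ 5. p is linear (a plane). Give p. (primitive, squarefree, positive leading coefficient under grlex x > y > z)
deg p = 1.
Reading off the gridlines: it meets the x-axis at x = 1 (among the integer gridlines); the surface avoids every integer y-axis point in the box.
Assembling these constraints gives the stated polynomial.

2*x + 3*z - 2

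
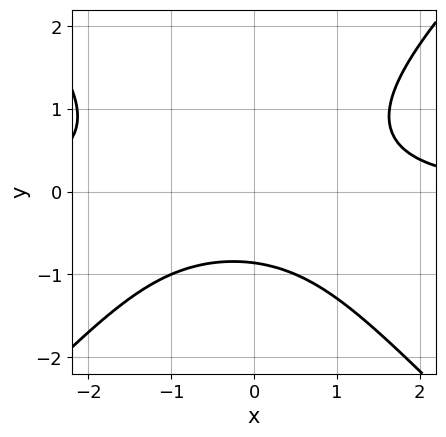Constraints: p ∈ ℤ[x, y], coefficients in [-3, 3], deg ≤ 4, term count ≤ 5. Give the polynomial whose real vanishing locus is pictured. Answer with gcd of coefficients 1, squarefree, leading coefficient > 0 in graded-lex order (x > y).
(a) Degree: a generic line meets the curve in up to 3 points, so deg p = 3.
(b) From the axis intercepts and sections: the curve avoids every integer x-axis point in the box.
(c) Putting this together gives p.

2*x^2*y - 2*y^3 + x*y - 2*y - 3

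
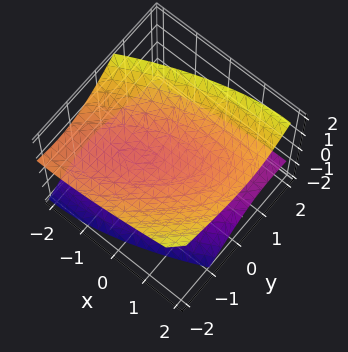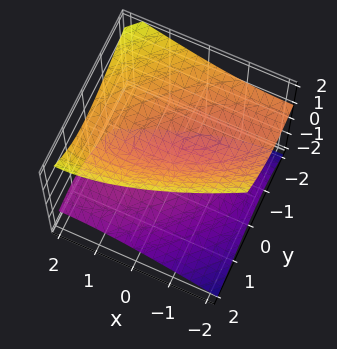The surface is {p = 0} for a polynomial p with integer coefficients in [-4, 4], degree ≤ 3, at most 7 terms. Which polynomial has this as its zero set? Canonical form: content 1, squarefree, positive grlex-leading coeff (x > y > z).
x^2 - 2*x*y + 2*y^2 + 2*y*z - 3*z^2 + 1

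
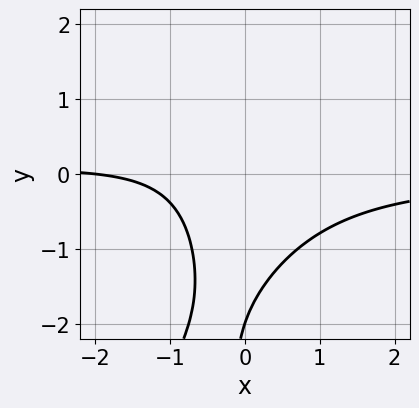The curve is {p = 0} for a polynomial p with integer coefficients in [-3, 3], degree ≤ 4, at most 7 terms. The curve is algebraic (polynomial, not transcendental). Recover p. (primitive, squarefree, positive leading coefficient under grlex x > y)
First, degree: no degree-2 curve has this shape, so deg p = 3.
Next, checking where it meets the axes: one x-axis crossing is at x = -2; it crosses the y-axis at the gridline y = -2.
Finally, matching integer coefficients to the picture gives p.

2*x^2*y - x*y^2 + x + y + 2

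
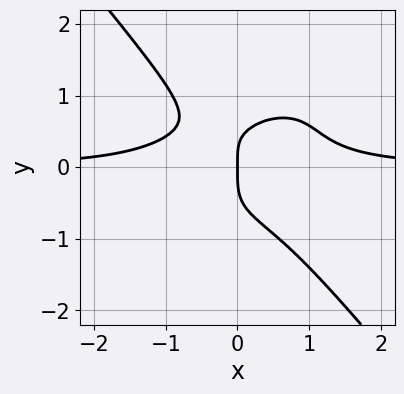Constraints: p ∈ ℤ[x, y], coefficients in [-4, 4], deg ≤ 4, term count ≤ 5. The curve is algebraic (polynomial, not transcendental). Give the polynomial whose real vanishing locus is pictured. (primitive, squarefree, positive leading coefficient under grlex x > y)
3*x^3*y - 2*x^2*y^2 + 3*y^4 + x*y - 2*x

1. The degree is 4 — the shape is more complex than any degree-3 curve.
2. Checking where it meets the axes: it meets the x-axis at x = 0 (among the integer gridlines); it meets the y-axis at y = 0 (among the integer gridlines).
3. Assembling these constraints gives the stated polynomial.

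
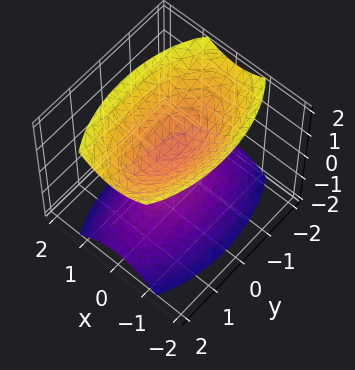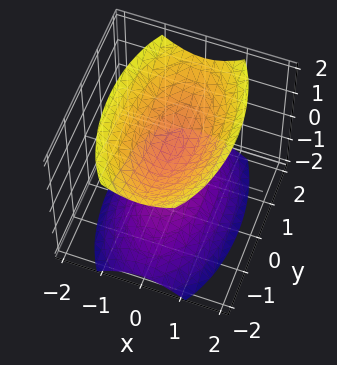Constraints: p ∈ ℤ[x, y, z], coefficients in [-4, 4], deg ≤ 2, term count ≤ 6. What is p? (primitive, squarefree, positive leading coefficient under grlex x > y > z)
1. The picture has 2 separate pieces.
2. deg p = 2.
3. Symmetries: mirror symmetry x ↦ −x ⇒ only even powers of x; the y ↦ −y reflection is a symmetry, so y appears only in even powers; the z ↦ −z reflection is a symmetry, so z appears only in even powers.
4. Reading off the gridlines: the surface avoids every integer y-axis point in the box; the surface avoids every integer x-axis point in the box.
5. The integer polynomial consistent with all of this is the stated p.

3*x^2 + y^2 - 2*z^2 + 1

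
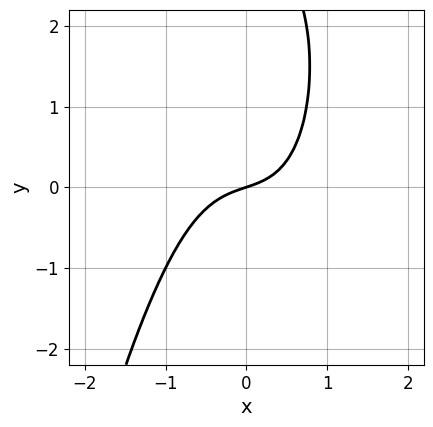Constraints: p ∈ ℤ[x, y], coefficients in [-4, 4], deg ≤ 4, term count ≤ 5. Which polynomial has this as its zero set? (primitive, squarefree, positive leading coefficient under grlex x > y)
3*x^3 + y^2 + x - 3*y

1. Degree: a generic line meets the curve in up to 3 points, so deg p = 3.
2. Reading off the gridlines: it crosses the y-axis at the gridline y = 0; it crosses the x-axis at the gridline x = 0.
3. Matching integer coefficients to the picture gives p.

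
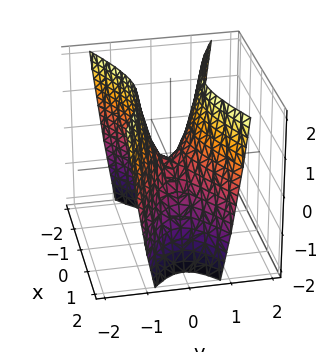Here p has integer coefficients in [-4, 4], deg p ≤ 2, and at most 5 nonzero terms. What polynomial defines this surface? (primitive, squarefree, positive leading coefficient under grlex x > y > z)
First, degree: a saddle surface; a quadric, so deg p = 2.
Next, symmetries: it's symmetric under x → −x, forcing even powers of x; it's symmetric under y → −y, forcing even powers of y.
Then, from the visible intercepts: one x-axis crossing is at x = 0; it crosses the z-axis at the gridline z = 0.
Finally, matching integer coefficients to the picture gives p.

x^2 - 3*y^2 + z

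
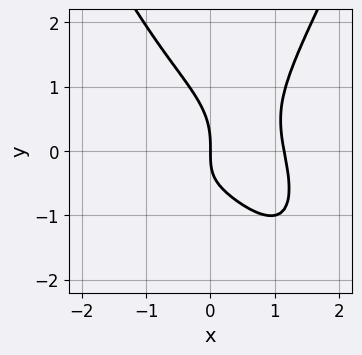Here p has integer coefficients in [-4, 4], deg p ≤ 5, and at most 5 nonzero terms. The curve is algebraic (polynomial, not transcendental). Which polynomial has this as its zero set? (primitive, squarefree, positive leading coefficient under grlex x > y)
The degree is 4 — the shape is more complex than any degree-3 curve.
Checking where it meets the axes: it meets the x-axis at x = 0 (among the integer gridlines); one y-axis crossing is at y = 0.
Solving for integer coefficients yields p as stated.

2*x^4 + 3*x^2*y - 2*y^3 - 2*x*y - 3*x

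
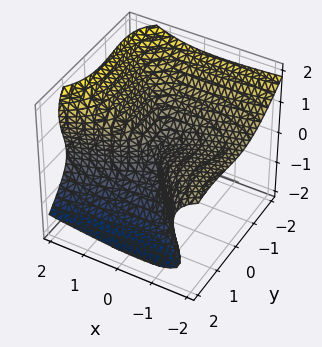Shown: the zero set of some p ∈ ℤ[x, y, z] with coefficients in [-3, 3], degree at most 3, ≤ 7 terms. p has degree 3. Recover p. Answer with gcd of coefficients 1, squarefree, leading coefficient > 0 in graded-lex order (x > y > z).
1. Degree: a generic line meets the surface in up to 3 points, so deg p = 3.
2. Observable constraints: it meets the y-axis at y = 0 (among the integer gridlines); it crosses the x-axis at the gridline x = 0.
3. Together with the visible shape, these determine p as stated.

x*y^2 - 2*x*z^2 + y^3 + 2*z^3 - x^2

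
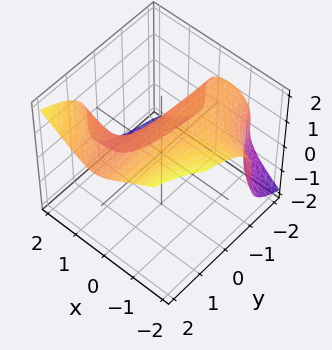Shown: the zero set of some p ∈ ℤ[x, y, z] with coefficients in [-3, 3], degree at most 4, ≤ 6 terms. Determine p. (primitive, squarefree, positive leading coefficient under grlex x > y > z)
Degree: a generic line meets the surface in up to 3 points, so deg p = 3.
Against the integer gridlines: no y-intercept at any integer in the box; one z-axis crossing is at z = 1.
The integer polynomial consistent with all of this is the stated p.

2*x^2*y - 2*z^3 - 3*x + 2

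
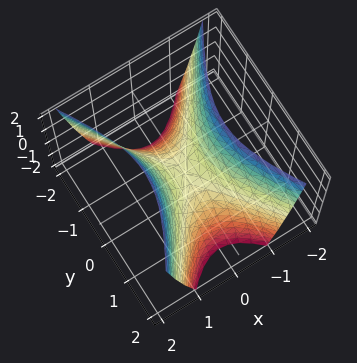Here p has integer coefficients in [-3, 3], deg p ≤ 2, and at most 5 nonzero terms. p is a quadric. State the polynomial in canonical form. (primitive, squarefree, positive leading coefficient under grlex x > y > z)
2*x^2 - y^2 - z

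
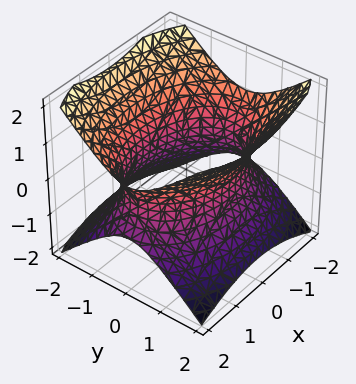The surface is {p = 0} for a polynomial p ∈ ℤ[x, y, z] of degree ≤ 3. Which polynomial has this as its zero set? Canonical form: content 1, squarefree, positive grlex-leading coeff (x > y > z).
1. Degree: one connected sheet with a waist; a quadric, so deg p = 2.
2. Symmetries: the y ↦ −y reflection is a symmetry, so y appears only in even powers; the x ↦ −x reflection is a symmetry, so x appears only in even powers; the z ↦ −z reflection is a symmetry, so z appears only in even powers.
3. From the axis intercepts and sections: no z-intercept at any integer in the box.
4. Matching integer coefficients to the picture gives p.

x^2 + 2*y^2 - 2*z^2 - 3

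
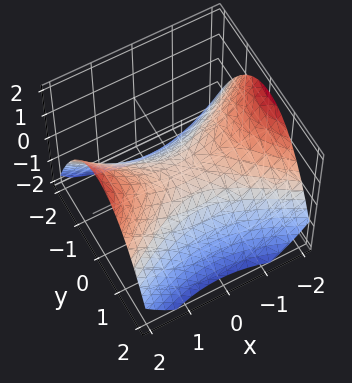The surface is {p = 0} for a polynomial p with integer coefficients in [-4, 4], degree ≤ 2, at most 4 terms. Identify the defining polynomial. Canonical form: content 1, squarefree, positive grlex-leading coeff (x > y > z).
1. The degree is 2 — a saddle surface; a quadric.
2. Symmetries: the x ↦ −x reflection is a symmetry, so x appears only in even powers; the y ↦ −y reflection is a symmetry, so y appears only in even powers.
3. Against the integer gridlines: it meets the x-axis at x = 0 (among the integer gridlines); it crosses the z-axis at the gridline z = 0.
4. These observations pin down the coefficients.

x^2 - 2*y^2 - 3*z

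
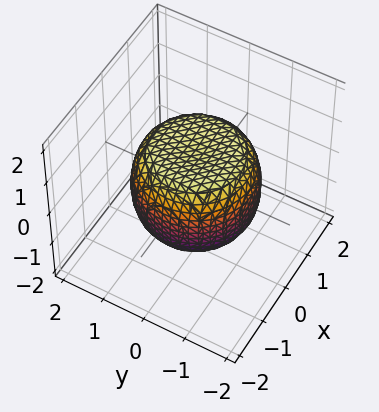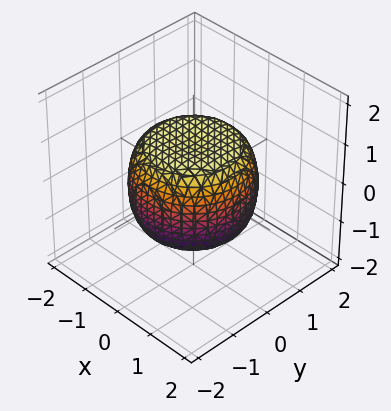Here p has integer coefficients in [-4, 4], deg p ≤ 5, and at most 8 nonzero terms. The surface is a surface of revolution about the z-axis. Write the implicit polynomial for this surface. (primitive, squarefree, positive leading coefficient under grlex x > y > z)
2*x^4 + 4*x^2*y^2 + 2*y^4 - 2*x^2 - 2*y^2 + 3*z^2 - 3

(a) The degree is 4 — the shape is more complex than any degree-3 surface.
(b) Symmetries: the z-axis is an axis of rotation, so x and y enter only as x² + y².
(c) From the visible intercepts: among the integer gridlines, it crosses the z-axis at z ∈ {-1, 1}; a circular section at z = 1 has radius exactly 1.
(d) Together with the visible shape, these determine p as stated.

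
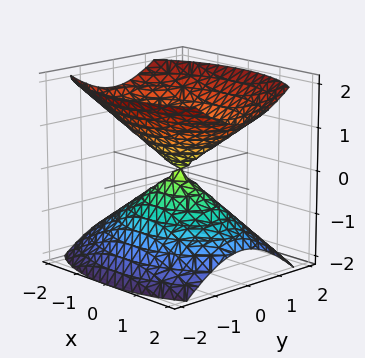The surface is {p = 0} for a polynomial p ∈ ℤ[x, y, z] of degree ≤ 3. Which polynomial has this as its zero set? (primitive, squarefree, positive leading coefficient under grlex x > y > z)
The picture has 2 separate pieces. They look like related sheets of one shape, so recover p as a whole.
The degree is 2 — a double cone through the origin; a quadric.
Symmetries: the y ↦ −y reflection is a symmetry, so y appears only in even powers; mirror symmetry z ↦ −z ⇒ only even powers of z; the x ↦ −x reflection is a symmetry, so x appears only in even powers.
Against the integer gridlines: one z-axis crossing is at z = 0; one y-axis crossing is at y = 0.
Assembling these constraints gives the stated polynomial.

x^2 + 2*y^2 - 2*z^2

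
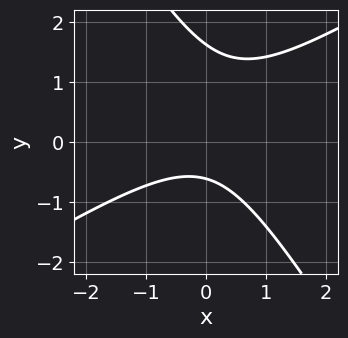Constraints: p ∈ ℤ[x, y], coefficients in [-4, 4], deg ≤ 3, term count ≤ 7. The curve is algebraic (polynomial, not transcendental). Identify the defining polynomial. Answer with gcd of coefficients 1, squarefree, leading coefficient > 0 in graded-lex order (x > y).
x^2 - x*y - y^2 + y + 1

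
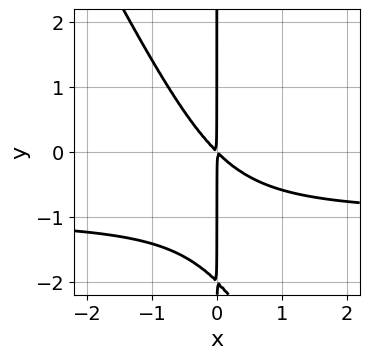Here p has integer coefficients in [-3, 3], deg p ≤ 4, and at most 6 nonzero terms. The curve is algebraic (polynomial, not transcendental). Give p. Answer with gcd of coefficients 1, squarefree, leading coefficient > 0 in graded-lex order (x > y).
2*x^2*y + x*y^2 + 2*x^2 + 2*x*y

Degree: no degree-2 curve has this shape, so deg p = 3.
From the axis intercepts and sections: the visible y-axis segment lies entirely on the curve.
The integer polynomial consistent with all of this is the stated p.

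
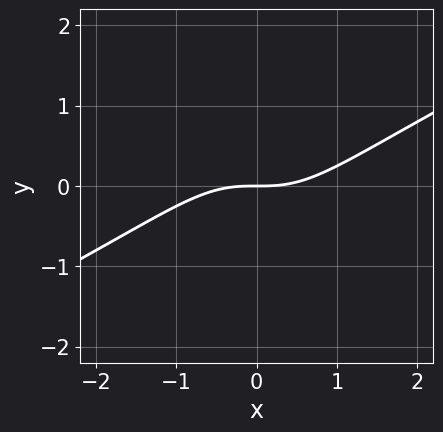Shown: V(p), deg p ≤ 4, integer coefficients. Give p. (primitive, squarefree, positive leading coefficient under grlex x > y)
x^3 - 2*x^2*y - 2*y

deg p = 3. The shape is more complex than any degree-2 curve.
Reading off the gridlines: it meets the y-axis at y = 0 (among the integer gridlines); it crosses the x-axis at the gridline x = 0.
These observations pin down the coefficients.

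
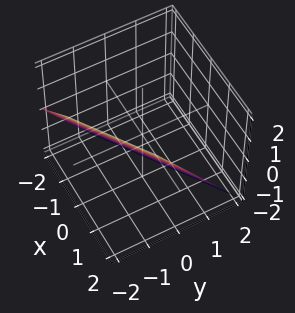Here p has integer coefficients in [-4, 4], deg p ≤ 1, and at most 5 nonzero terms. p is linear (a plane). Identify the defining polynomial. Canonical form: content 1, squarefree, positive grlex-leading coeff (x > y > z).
(a) deg p = 1. Every cross-section is a straight line — this is a plane.
(b) From the visible intercepts: one z-axis crossing is at z = -1; it crosses the x-axis at the gridline x = 1.
(c) Solving for integer coefficients yields p as stated.

2*x - 3*y - 2*z - 2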